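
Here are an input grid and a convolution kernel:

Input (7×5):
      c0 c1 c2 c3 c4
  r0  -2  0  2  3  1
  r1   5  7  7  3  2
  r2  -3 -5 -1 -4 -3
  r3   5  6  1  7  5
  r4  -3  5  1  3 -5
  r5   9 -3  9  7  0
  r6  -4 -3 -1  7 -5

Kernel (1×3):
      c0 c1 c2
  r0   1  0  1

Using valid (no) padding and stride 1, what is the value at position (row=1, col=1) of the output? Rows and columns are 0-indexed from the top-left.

10

The receptive field on the input at this output position is [7 7 3]. Elementwise product with the kernel and sum: 7·1 + 3·1.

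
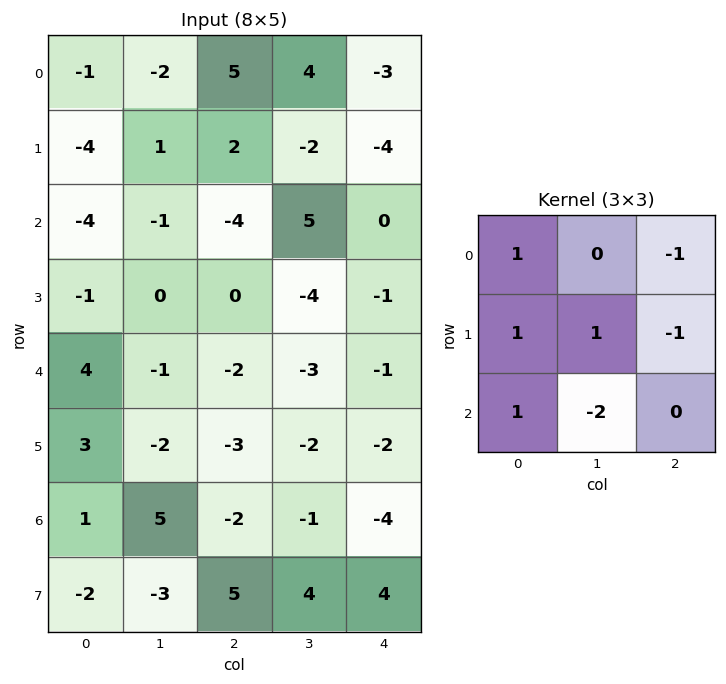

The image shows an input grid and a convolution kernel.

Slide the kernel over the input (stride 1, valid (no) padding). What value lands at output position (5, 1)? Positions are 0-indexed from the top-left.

The receptive field on the input at this output position is [-2 -3 -2 / 5 -2 -1 / -3 5 4]. Elementwise product with the kernel and sum: -2·1 + -2·-1 + 5·1 + -2·1 + -1·-1 + -3·1 + 5·-2.

-9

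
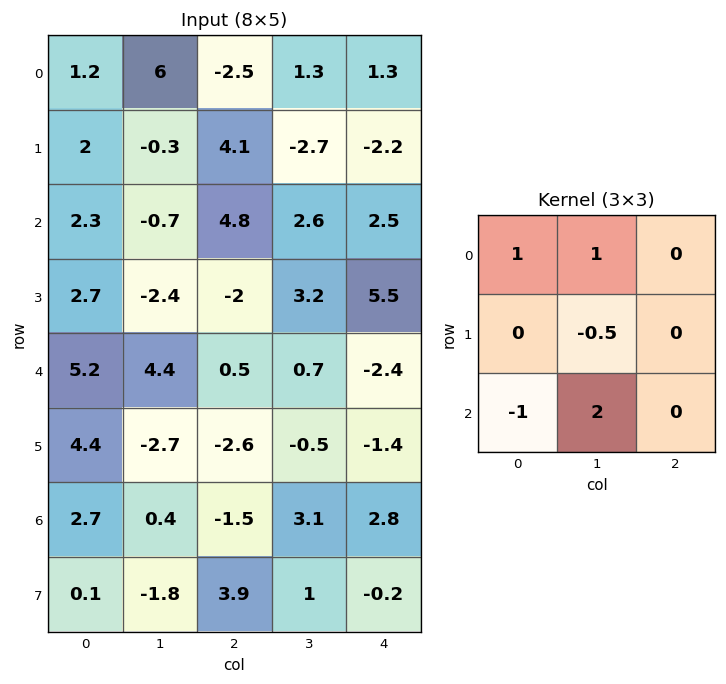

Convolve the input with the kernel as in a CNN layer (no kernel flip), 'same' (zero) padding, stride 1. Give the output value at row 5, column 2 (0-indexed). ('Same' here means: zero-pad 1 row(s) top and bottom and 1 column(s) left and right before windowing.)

2.8

The receptive field on the zero-padded input at this output position is [4.4 0.5 0.7 / -2.7 -2.6 -0.5 / 0.4 -1.5 3.1]. Elementwise product with the kernel and sum: 4.4·1 + 0.5·1 + -2.6·-0.5 + 0.4·-1 + -1.5·2.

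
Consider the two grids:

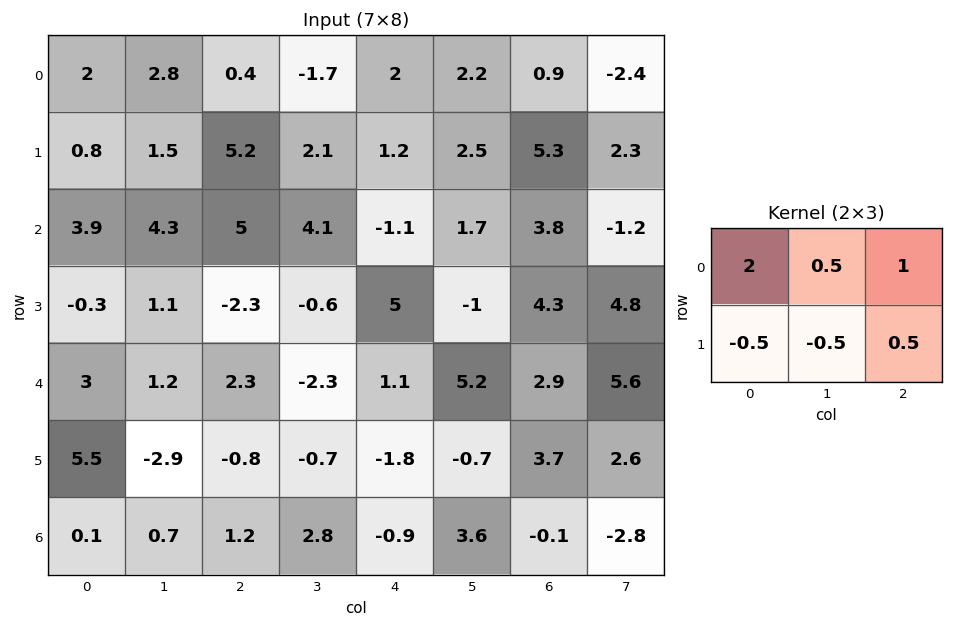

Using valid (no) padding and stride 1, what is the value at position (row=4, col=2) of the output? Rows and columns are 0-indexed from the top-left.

4.4

The receptive field on the input at this output position is [2.3 -2.3 1.1 / -0.8 -0.7 -1.8]. Elementwise product with the kernel and sum: 2.3·2 + -2.3·0.5 + 1.1·1 + -0.8·-0.5 + -0.7·-0.5 + -1.8·0.5.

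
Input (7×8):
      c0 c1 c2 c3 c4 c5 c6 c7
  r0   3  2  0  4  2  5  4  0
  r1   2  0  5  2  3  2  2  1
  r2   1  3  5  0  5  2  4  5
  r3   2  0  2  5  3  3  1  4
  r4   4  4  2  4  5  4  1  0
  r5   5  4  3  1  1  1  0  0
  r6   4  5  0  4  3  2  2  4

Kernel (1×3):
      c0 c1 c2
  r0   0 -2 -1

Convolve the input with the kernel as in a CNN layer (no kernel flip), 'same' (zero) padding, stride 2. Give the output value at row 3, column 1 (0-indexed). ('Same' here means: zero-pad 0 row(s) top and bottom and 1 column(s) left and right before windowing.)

The receptive field on the zero-padded input at this output position is [5 0 4]. Elementwise product with the kernel and sum: 0·-2 + 4·-1.

-4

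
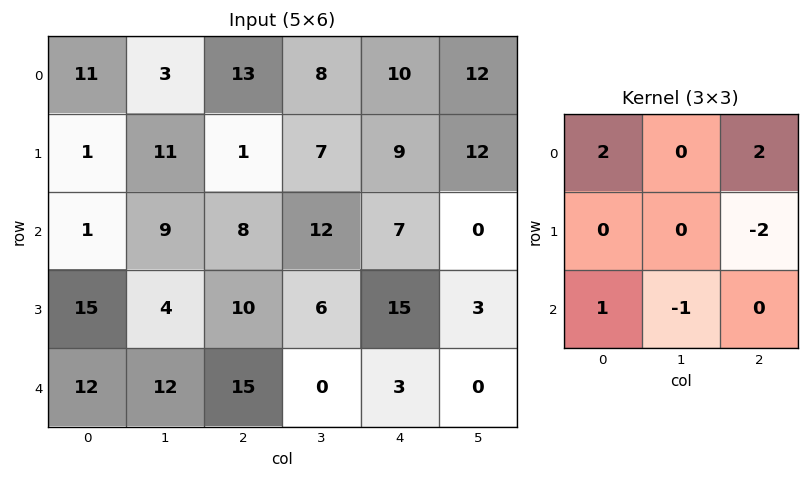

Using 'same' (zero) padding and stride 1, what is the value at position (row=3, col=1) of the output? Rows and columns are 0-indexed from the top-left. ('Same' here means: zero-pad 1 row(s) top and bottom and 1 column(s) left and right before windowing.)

The receptive field on the zero-padded input at this output position is [1 9 8 / 15 4 10 / 12 12 15]. Elementwise product with the kernel and sum: 1·2 + 8·2 + 10·-2 + 12·1 + 12·-1.

-2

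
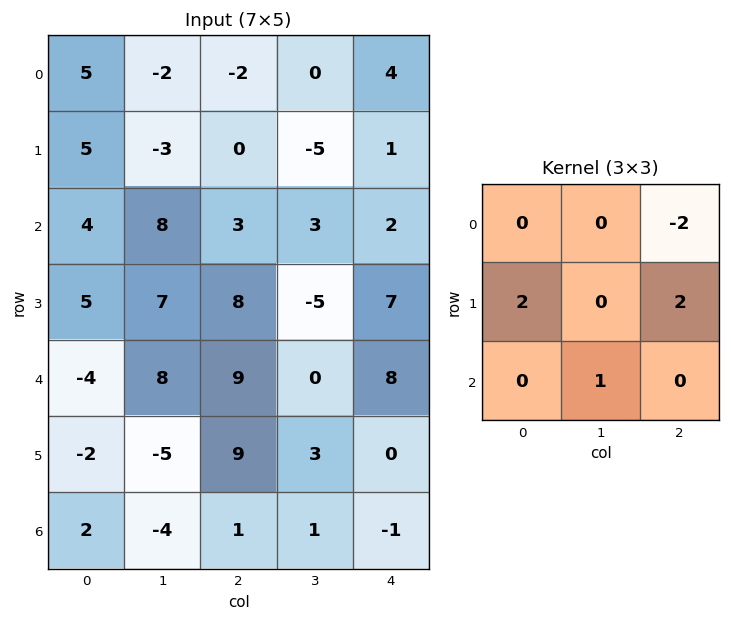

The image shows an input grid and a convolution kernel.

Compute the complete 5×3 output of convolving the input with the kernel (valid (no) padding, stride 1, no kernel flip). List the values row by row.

Output[0,0]: The receptive field on the input at this output position is [5 -2 -2 / 5 -3 0 / 4 8 3]. Elementwise product with the kernel and sum: -2·-2 + 5·2 + 0·2 + 8·1.

22 -13 -3
21 40 3
28 7 26
-11 35 23
-8 -3 3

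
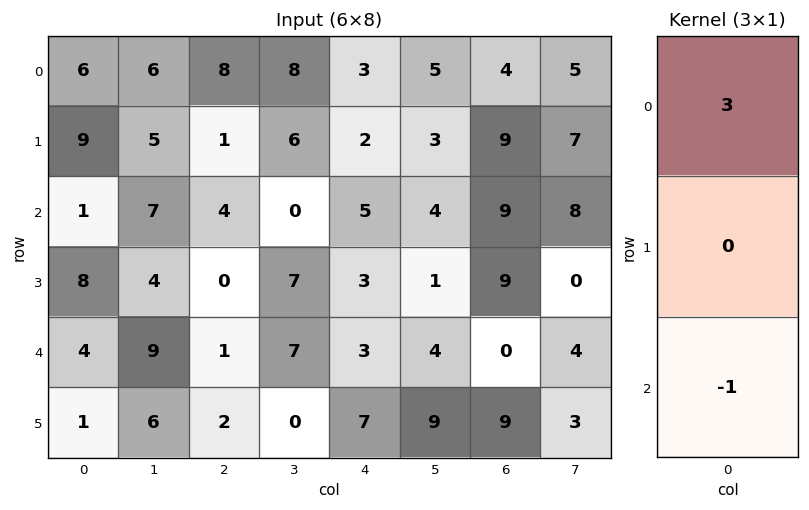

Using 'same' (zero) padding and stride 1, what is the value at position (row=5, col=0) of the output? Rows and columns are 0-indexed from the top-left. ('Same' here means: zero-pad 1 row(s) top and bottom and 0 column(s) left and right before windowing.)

The receptive field on the zero-padded input at this output position is [4 / 1 / 0]. Elementwise product with the kernel and sum: 4·3 + 0·-1.

12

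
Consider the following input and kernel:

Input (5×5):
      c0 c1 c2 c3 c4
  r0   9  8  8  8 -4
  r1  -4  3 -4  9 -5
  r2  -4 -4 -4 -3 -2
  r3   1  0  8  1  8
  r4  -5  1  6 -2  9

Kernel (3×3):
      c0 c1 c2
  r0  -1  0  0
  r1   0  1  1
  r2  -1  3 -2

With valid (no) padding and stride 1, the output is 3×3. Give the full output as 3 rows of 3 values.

-10 -5 -5
-21 12 -22
8 34 -17

Output[0,0]: The receptive field on the input at this output position is [9 8 8 / -4 3 -4 / -4 -4 -4]. Elementwise product with the kernel and sum: 9·-1 + 3·1 + -4·1 + -4·-1 + -4·3 + -4·-2.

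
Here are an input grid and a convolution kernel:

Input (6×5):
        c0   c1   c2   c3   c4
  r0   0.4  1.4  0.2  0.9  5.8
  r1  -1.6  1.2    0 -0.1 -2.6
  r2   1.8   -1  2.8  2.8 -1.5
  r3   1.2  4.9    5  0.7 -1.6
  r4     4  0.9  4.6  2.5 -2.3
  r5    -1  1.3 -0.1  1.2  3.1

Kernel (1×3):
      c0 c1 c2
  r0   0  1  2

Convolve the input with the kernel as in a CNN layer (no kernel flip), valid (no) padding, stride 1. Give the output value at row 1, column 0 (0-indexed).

The receptive field on the input at this output position is [-1.6 1.2 0]. Elementwise product with the kernel and sum: 1.2·1 + 0·2.

1.2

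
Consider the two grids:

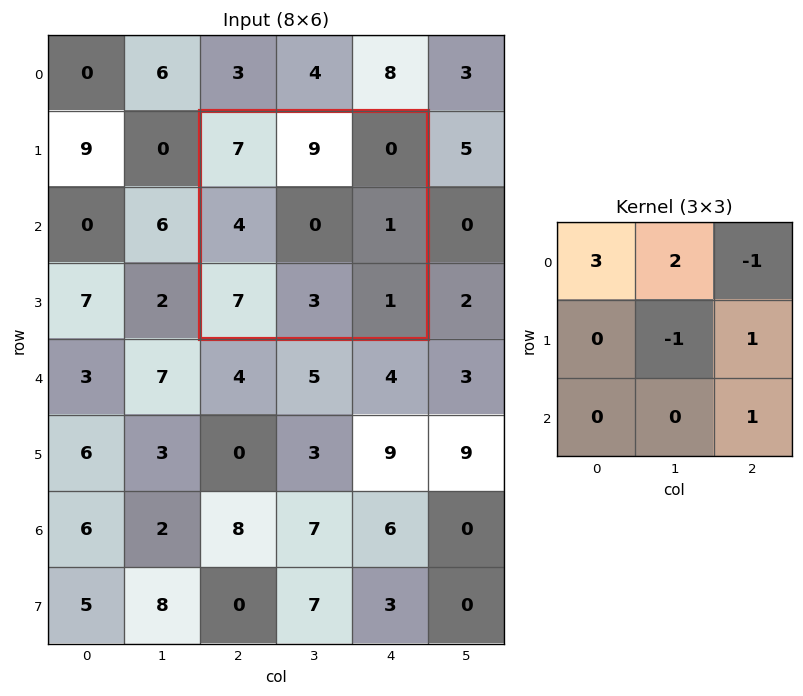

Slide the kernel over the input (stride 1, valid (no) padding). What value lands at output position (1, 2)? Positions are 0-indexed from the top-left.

The receptive field on the input at this output position is [7 9 0 / 4 0 1 / 7 3 1]. Elementwise product with the kernel and sum: 7·3 + 9·2 + 0·-1 + 0·-1 + 1·1 + 1·1.

41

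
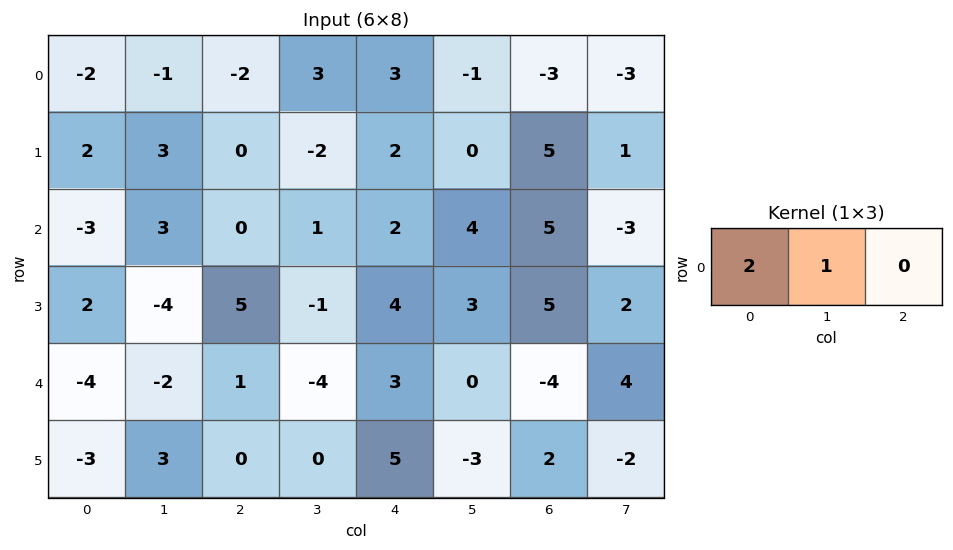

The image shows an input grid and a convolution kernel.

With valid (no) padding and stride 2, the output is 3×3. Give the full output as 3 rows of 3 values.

-5 -1 5
-3 1 8
-10 -2 6

Output[0,0]: The receptive field on the input at this output position is [-2 -1 -2]. Elementwise product with the kernel and sum: -2·2 + -1·1.
Output[0,1]: The receptive field on the input at this output position is [-2 3 3]. Elementwise product with the kernel and sum: -2·2 + 3·1.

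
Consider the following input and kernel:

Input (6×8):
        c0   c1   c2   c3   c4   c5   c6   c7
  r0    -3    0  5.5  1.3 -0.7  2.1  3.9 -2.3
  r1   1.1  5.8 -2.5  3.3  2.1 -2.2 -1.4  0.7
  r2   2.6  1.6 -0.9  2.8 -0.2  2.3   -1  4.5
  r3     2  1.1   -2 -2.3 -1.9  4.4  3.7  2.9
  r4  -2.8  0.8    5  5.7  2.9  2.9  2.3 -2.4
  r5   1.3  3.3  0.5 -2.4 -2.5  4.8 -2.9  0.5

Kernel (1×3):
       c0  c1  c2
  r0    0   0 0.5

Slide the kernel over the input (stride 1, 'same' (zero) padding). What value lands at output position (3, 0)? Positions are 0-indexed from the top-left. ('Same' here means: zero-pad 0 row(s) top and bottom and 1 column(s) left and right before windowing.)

The receptive field on the zero-padded input at this output position is [0 2 1.1]. Elementwise product with the kernel and sum: 1.1·0.5.

0.55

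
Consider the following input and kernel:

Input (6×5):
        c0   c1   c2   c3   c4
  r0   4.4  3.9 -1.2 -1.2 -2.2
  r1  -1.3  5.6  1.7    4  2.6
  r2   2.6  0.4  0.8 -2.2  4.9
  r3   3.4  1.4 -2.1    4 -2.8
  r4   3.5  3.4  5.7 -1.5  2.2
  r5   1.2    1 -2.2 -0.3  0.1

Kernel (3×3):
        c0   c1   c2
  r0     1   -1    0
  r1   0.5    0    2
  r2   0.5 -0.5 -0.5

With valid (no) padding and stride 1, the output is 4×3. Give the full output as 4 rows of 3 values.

3.95 16.8 5.1
-1.95 -0.55 6.25
-3.1 7.9 -1.15
16.35 3.95 0.15

Output[0,0]: The receptive field on the input at this output position is [4.4 3.9 -1.2 / -1.3 5.6 1.7 / 2.6 0.4 0.8]. Elementwise product with the kernel and sum: 4.4·1 + 3.9·-1 + -1.3·0.5 + 1.7·2 + 2.6·0.5 + 0.4·-0.5 + 0.8·-0.5.
Output[0,1]: The receptive field on the input at this output position is [3.9 -1.2 -1.2 / 5.6 1.7 4 / 0.4 0.8 -2.2]. Elementwise product with the kernel and sum: 3.9·1 + -1.2·-1 + 5.6·0.5 + 4·2 + 0.4·0.5 + 0.8·-0.5 + -2.2·-0.5.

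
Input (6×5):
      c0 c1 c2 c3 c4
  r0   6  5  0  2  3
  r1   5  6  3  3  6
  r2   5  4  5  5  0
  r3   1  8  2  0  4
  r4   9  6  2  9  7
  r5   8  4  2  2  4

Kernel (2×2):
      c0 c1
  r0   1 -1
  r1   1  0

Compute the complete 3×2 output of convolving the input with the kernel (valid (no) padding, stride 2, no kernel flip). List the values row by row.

Output[0,0]: The receptive field on the input at this output position is [6 5 / 5 6]. Elementwise product with the kernel and sum: 6·1 + 5·-1 + 5·1.

6 1
2 2
11 -5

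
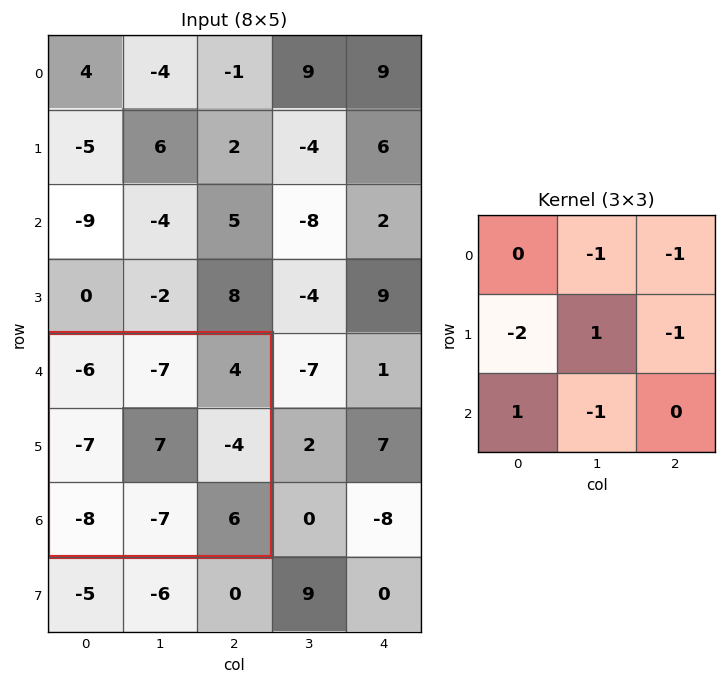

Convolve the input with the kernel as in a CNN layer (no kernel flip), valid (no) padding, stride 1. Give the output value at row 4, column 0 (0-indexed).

The receptive field on the input at this output position is [-6 -7 4 / -7 7 -4 / -8 -7 6]. Elementwise product with the kernel and sum: -7·-1 + 4·-1 + -7·-2 + 7·1 + -4·-1 + -8·1 + -7·-1.

27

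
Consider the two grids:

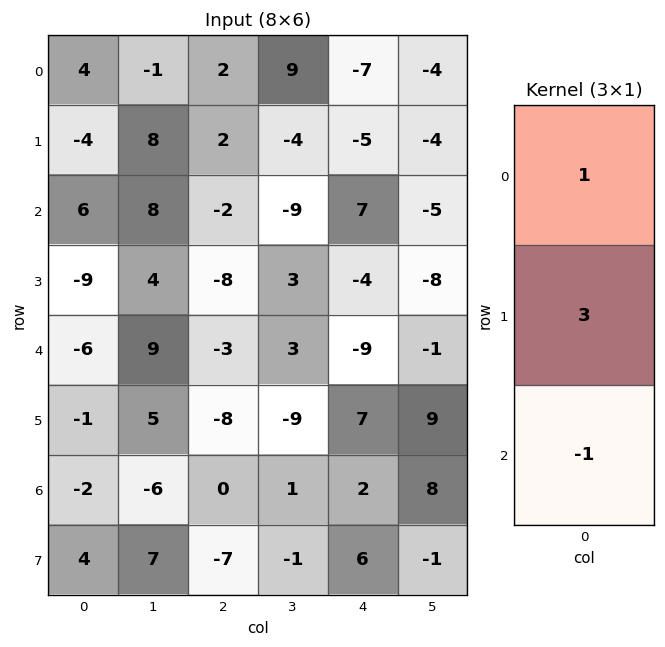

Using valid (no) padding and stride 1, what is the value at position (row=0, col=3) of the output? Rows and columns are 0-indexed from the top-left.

The receptive field on the input at this output position is [9 / -4 / -9]. Elementwise product with the kernel and sum: 9·1 + -4·3 + -9·-1.

6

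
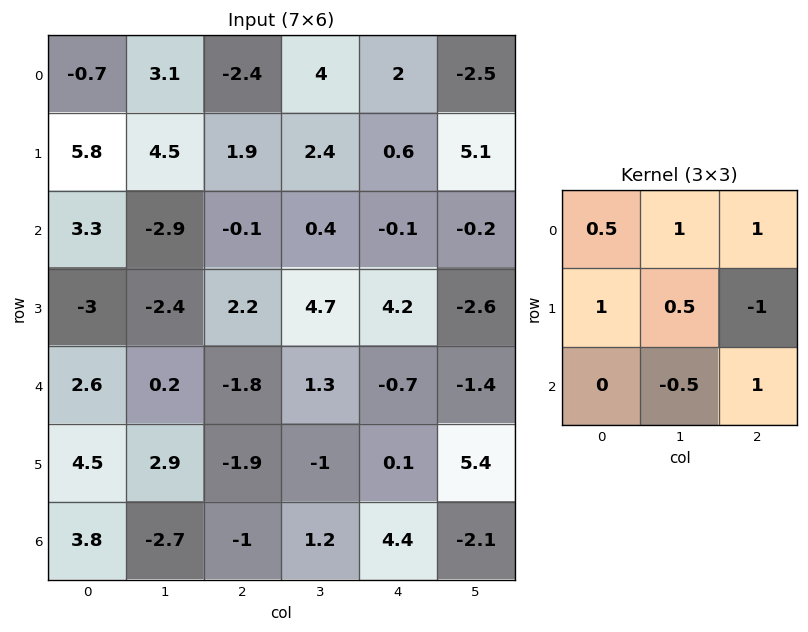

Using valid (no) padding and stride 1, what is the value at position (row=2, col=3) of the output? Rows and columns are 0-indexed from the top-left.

8.25

The receptive field on the input at this output position is [0.4 -0.1 -0.2 / 4.7 4.2 -2.6 / 1.3 -0.7 -1.4]. Elementwise product with the kernel and sum: 0.4·0.5 + -0.1·1 + -0.2·1 + 4.7·1 + 4.2·0.5 + -2.6·-1 + -0.7·-0.5 + -1.4·1.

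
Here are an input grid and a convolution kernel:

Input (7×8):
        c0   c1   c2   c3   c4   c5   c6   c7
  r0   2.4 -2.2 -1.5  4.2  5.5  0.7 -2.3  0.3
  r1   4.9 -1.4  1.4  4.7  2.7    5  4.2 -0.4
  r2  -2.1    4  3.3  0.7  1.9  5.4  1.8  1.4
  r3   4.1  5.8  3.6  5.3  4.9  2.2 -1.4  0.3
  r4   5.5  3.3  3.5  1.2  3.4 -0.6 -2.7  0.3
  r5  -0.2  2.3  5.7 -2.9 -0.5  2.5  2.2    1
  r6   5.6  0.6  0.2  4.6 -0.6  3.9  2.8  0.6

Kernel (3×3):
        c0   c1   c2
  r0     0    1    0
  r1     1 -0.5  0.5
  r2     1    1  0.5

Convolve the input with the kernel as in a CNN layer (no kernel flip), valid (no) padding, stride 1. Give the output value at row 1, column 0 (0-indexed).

The receptive field on the input at this output position is [4.9 -1.4 1.4 / -2.1 4 3.3 / 4.1 5.8 3.6]. Elementwise product with the kernel and sum: -1.4·1 + -2.1·1 + 4·-0.5 + 3.3·0.5 + 4.1·1 + 5.8·1 + 3.6·0.5.

7.85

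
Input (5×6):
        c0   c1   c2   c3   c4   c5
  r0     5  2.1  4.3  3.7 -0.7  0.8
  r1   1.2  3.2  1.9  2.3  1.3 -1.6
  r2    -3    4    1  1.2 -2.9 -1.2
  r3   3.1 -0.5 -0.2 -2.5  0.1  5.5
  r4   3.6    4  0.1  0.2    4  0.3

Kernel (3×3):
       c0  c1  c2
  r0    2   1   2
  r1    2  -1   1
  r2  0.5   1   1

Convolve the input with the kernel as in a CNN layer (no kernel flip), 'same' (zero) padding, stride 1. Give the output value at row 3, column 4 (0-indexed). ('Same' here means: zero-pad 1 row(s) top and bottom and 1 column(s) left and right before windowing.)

1.9

The receptive field on the zero-padded input at this output position is [1.2 -2.9 -1.2 / -2.5 0.1 5.5 / 0.2 4 0.3]. Elementwise product with the kernel and sum: 1.2·2 + -2.9·1 + -1.2·2 + -2.5·2 + 0.1·-1 + 5.5·1 + 0.2·0.5 + 4·1 + 0.3·1.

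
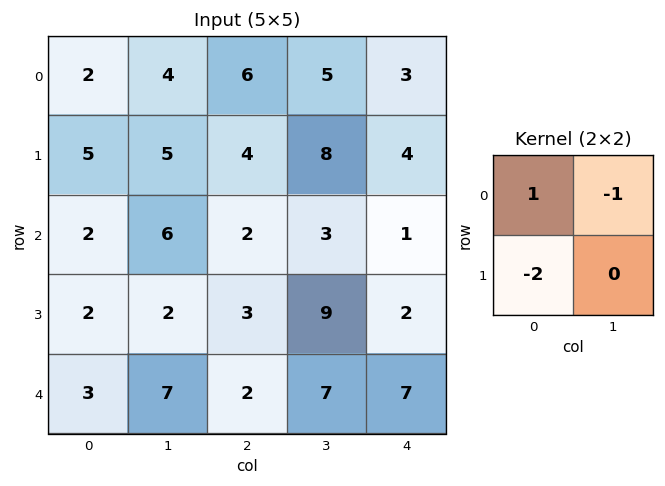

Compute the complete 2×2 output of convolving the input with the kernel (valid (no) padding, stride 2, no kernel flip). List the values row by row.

Output[0,0]: The receptive field on the input at this output position is [2 4 / 5 5]. Elementwise product with the kernel and sum: 2·1 + 4·-1 + 5·-2.
Output[0,1]: The receptive field on the input at this output position is [6 5 / 4 8]. Elementwise product with the kernel and sum: 6·1 + 5·-1 + 4·-2.

-12 -7
-8 -7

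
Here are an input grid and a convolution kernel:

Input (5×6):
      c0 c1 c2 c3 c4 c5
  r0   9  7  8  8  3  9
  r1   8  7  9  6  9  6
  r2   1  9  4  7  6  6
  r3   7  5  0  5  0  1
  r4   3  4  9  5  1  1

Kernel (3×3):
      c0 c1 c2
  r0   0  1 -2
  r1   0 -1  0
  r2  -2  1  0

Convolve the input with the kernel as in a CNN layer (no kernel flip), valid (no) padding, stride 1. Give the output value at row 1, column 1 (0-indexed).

-17

The receptive field on the input at this output position is [7 9 6 / 9 4 7 / 5 0 5]. Elementwise product with the kernel and sum: 9·1 + 6·-2 + 4·-1 + 5·-2 + 0·1.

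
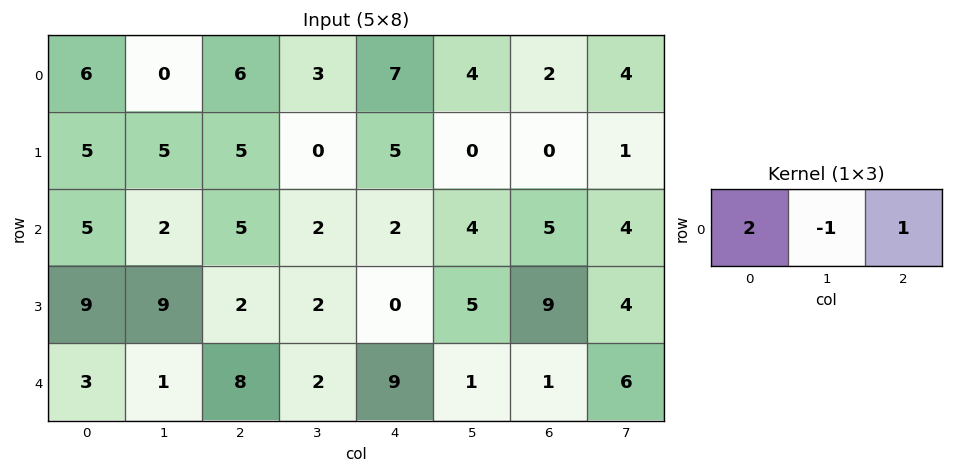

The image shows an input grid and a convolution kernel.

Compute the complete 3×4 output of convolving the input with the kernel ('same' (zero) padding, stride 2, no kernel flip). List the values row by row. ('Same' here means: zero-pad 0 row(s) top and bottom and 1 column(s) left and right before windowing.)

Output[0,0]: The receptive field on the zero-padded input at this output position is [0 6 0]. Elementwise product with the kernel and sum: 0·2 + 6·-1 + 0·1.

-6 -3 3 10
-3 1 6 7
-2 -4 -4 7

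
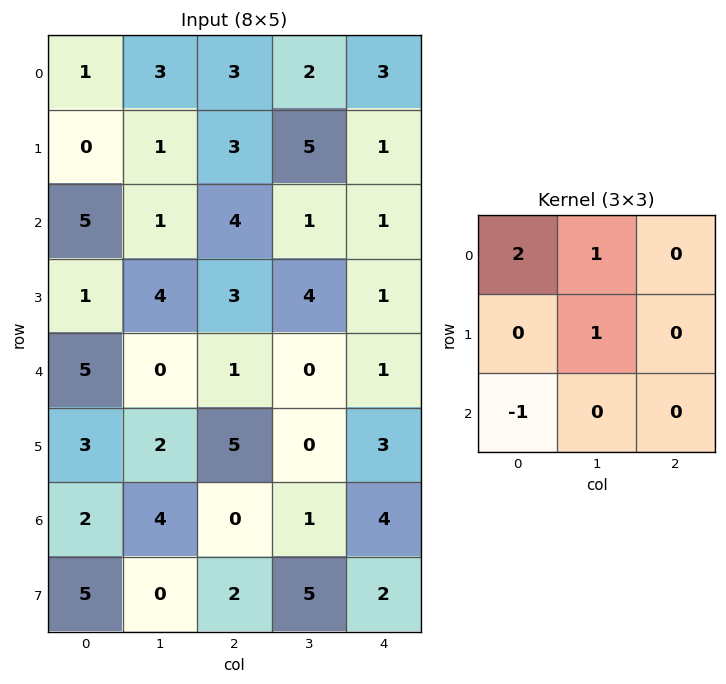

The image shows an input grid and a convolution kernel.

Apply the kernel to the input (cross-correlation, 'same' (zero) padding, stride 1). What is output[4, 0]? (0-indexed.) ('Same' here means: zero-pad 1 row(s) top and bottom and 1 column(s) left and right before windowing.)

The receptive field on the zero-padded input at this output position is [0 1 4 / 0 5 0 / 0 3 2]. Elementwise product with the kernel and sum: 0·2 + 1·1 + 5·1 + 0·-1.

6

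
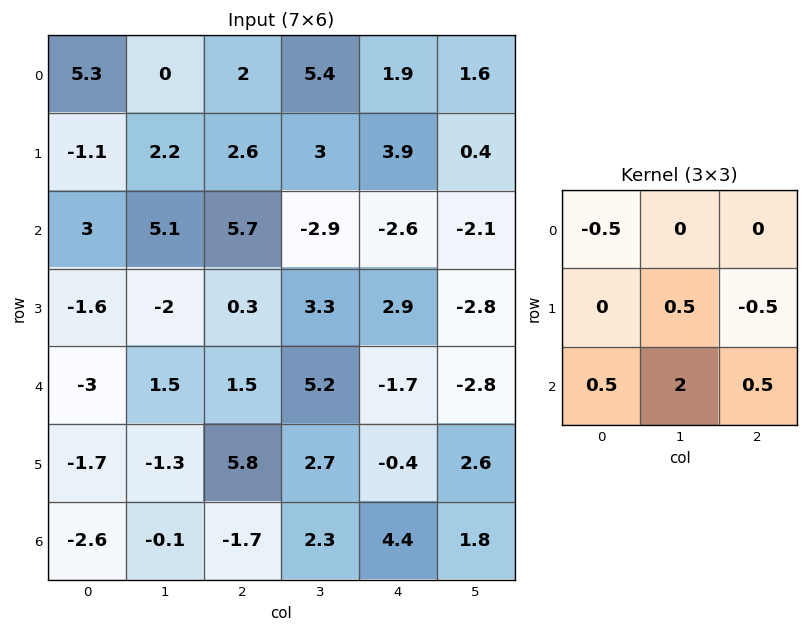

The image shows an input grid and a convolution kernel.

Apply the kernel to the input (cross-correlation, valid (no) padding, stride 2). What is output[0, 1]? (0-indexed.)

-5.7

The receptive field on the input at this output position is [2 5.4 1.9 / 2.6 3 3.9 / 5.7 -2.9 -2.6]. Elementwise product with the kernel and sum: 2·-0.5 + 3·0.5 + 3.9·-0.5 + 5.7·0.5 + -2.9·2 + -2.6·0.5.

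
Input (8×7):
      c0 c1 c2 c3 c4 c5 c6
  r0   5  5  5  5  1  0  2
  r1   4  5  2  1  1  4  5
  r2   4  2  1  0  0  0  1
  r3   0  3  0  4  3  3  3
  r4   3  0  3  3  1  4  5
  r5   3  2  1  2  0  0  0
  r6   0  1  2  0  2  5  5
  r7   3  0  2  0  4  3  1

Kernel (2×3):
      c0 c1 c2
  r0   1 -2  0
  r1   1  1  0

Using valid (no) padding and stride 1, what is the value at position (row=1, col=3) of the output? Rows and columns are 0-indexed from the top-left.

The receptive field on the input at this output position is [1 1 4 / 0 0 0]. Elementwise product with the kernel and sum: 1·1 + 1·-2 + 0·1 + 0·1.

-1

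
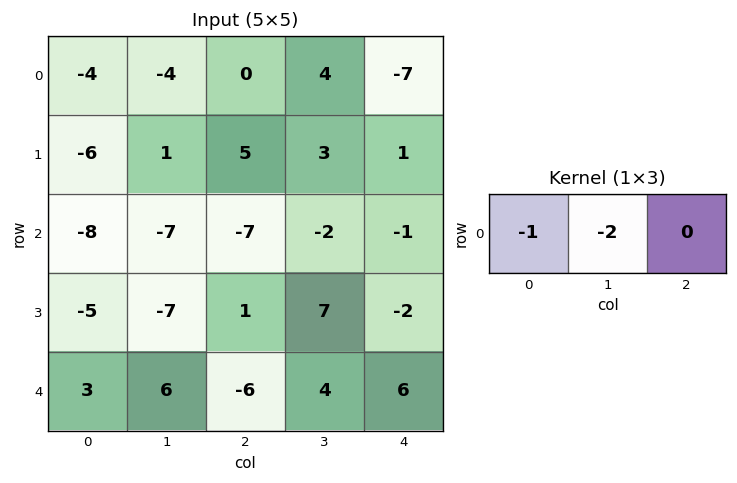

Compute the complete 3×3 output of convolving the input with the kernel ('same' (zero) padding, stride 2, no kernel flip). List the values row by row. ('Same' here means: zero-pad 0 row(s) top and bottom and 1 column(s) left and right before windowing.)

Output[0,0]: The receptive field on the zero-padded input at this output position is [0 -4 -4]. Elementwise product with the kernel and sum: 0·-1 + -4·-2.

8 4 10
16 21 4
-6 6 -16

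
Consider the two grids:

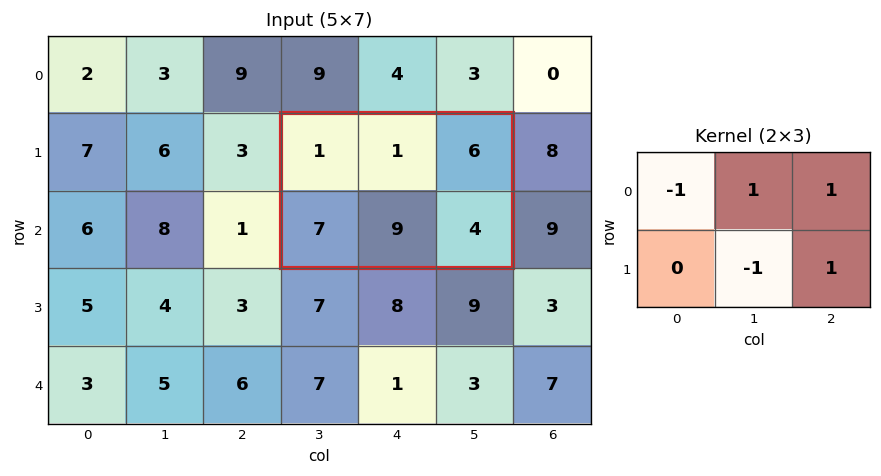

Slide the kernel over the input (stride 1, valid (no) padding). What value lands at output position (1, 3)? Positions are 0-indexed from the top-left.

The receptive field on the input at this output position is [1 1 6 / 7 9 4]. Elementwise product with the kernel and sum: 1·-1 + 1·1 + 6·1 + 9·-1 + 4·1.

1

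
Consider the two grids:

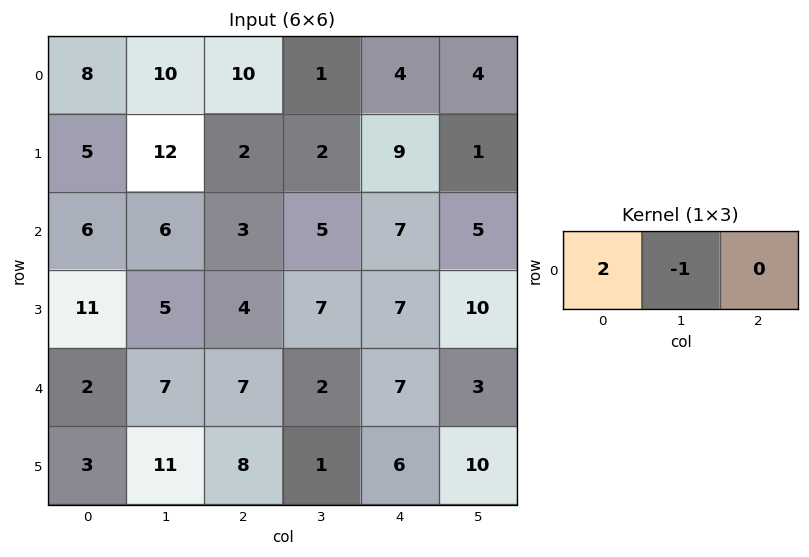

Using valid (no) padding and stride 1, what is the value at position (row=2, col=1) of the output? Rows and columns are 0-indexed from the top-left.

The receptive field on the input at this output position is [6 3 5]. Elementwise product with the kernel and sum: 6·2 + 3·-1.

9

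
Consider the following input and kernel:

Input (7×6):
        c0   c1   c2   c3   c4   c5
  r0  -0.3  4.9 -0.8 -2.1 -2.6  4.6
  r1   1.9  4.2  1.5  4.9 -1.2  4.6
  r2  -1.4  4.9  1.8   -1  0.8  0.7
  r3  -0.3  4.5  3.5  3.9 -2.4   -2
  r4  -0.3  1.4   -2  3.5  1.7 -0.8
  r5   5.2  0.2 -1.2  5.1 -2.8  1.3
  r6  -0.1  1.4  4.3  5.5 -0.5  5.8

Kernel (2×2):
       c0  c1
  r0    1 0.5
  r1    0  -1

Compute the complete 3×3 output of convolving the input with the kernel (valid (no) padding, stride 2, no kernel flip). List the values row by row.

-2.05 -6.75 -4.9
-3.45 -2.6 3.15
0.2 -5.35 -0

Output[0,0]: The receptive field on the input at this output position is [-0.3 4.9 / 1.9 4.2]. Elementwise product with the kernel and sum: -0.3·1 + 4.9·0.5 + 4.2·-1.
Output[0,1]: The receptive field on the input at this output position is [-0.8 -2.1 / 1.5 4.9]. Elementwise product with the kernel and sum: -0.8·1 + -2.1·0.5 + 4.9·-1.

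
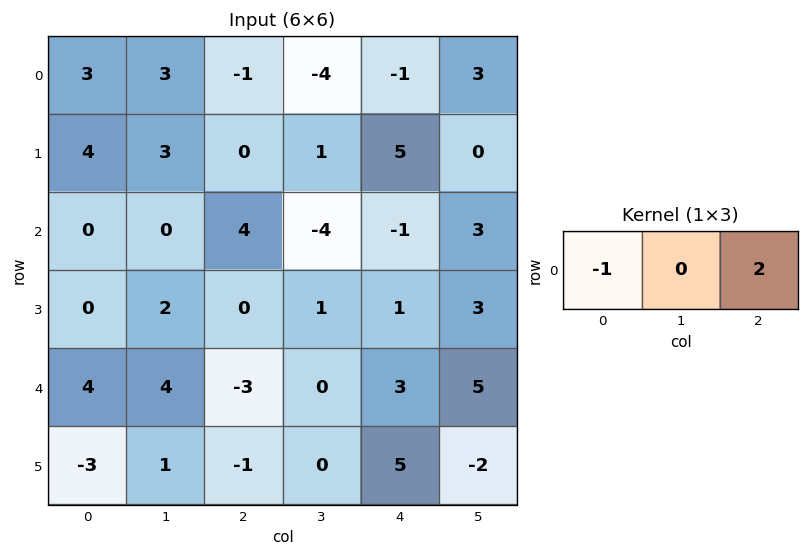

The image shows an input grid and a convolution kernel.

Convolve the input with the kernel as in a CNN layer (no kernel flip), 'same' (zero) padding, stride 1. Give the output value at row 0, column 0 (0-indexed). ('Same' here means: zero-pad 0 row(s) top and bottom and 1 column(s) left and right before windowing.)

6

The receptive field on the zero-padded input at this output position is [0 3 3]. Elementwise product with the kernel and sum: 0·-1 + 3·2.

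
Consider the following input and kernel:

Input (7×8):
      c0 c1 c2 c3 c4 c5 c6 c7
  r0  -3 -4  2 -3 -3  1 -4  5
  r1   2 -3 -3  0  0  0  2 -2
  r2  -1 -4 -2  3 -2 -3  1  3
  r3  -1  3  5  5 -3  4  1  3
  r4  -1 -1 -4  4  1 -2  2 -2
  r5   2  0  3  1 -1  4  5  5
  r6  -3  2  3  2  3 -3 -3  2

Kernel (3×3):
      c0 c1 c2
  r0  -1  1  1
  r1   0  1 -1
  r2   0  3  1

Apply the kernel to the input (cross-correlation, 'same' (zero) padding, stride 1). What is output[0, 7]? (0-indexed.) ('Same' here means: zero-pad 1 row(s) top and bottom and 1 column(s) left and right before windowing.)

The receptive field on the zero-padded input at this output position is [0 0 0 / -4 5 0 / 2 -2 0]. Elementwise product with the kernel and sum: 0·-1 + 0·1 + 0·1 + 5·1 + 0·-1 + -2·3 + 0·1.

-1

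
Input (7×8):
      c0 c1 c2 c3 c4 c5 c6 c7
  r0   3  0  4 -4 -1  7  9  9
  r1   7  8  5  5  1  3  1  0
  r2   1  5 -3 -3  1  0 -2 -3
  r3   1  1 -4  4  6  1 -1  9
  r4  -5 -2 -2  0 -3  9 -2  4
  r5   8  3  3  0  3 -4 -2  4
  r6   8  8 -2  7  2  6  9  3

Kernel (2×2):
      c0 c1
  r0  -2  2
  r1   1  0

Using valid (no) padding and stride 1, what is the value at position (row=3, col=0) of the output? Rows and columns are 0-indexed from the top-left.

-5

The receptive field on the input at this output position is [1 1 / -5 -2]. Elementwise product with the kernel and sum: 1·-2 + 1·2 + -5·1.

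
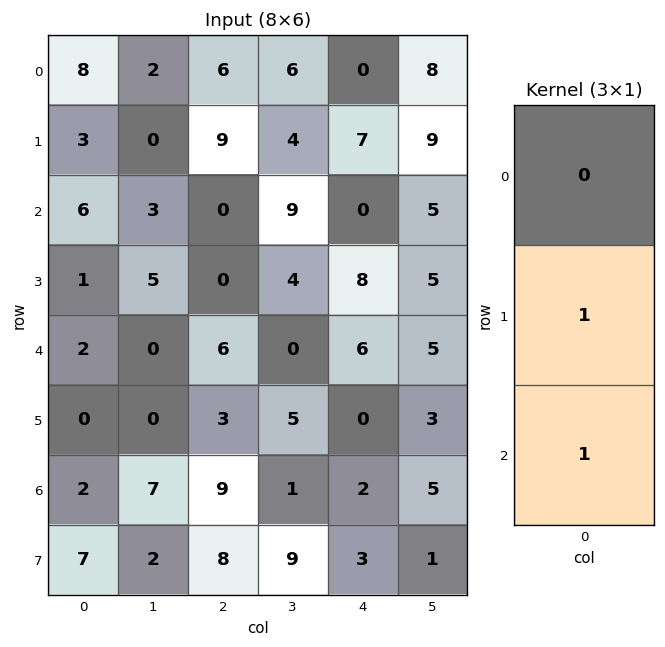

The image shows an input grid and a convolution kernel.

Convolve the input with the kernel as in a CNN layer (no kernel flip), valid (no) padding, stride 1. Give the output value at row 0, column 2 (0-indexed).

9

The receptive field on the input at this output position is [6 / 9 / 0]. Elementwise product with the kernel and sum: 9·1 + 0·1.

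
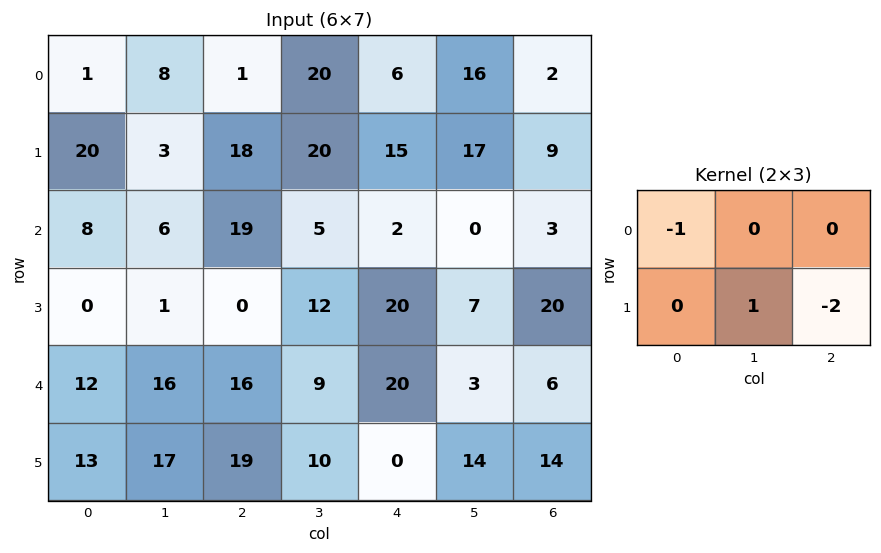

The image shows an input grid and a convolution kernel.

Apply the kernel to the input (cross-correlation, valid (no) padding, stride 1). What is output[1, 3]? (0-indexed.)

-18

The receptive field on the input at this output position is [20 15 17 / 5 2 0]. Elementwise product with the kernel and sum: 20·-1 + 2·1 + 0·-2.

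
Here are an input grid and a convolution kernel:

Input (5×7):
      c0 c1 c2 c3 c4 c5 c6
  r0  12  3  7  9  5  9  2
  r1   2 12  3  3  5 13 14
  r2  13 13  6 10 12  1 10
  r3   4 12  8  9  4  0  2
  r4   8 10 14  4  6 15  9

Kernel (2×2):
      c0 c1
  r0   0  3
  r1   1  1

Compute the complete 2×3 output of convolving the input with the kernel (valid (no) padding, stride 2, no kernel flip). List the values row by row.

23 33 45
55 47 7

Output[0,0]: The receptive field on the input at this output position is [12 3 / 2 12]. Elementwise product with the kernel and sum: 3·3 + 2·1 + 12·1.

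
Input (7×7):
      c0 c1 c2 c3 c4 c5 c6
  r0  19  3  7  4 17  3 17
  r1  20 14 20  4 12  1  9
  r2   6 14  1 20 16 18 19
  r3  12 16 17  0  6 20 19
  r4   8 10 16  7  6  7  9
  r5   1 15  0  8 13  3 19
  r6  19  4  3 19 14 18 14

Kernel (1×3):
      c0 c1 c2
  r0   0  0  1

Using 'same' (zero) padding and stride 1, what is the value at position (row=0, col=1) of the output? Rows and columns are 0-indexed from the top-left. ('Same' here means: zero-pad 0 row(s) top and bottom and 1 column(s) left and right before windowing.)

The receptive field on the zero-padded input at this output position is [19 3 7]. Elementwise product with the kernel and sum: 7·1.

7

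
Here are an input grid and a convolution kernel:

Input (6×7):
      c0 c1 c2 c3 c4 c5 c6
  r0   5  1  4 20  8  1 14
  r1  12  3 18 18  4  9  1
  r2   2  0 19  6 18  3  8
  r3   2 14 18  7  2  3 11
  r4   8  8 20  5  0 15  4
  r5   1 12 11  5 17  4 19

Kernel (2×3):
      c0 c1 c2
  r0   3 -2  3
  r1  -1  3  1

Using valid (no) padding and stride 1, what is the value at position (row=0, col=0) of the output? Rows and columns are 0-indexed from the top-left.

The receptive field on the input at this output position is [5 1 4 / 12 3 18]. Elementwise product with the kernel and sum: 5·3 + 1·-2 + 4·3 + 12·-1 + 3·3 + 18·1.

40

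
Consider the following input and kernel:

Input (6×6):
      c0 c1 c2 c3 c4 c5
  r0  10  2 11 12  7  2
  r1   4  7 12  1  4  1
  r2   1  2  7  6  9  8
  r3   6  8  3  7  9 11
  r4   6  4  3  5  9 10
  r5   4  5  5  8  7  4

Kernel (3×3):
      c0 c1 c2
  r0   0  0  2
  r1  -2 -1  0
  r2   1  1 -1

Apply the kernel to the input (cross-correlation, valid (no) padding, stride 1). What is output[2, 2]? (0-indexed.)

4

The receptive field on the input at this output position is [7 6 9 / 3 7 9 / 3 5 9]. Elementwise product with the kernel and sum: 9·2 + 3·-2 + 7·-1 + 3·1 + 5·1 + 9·-1.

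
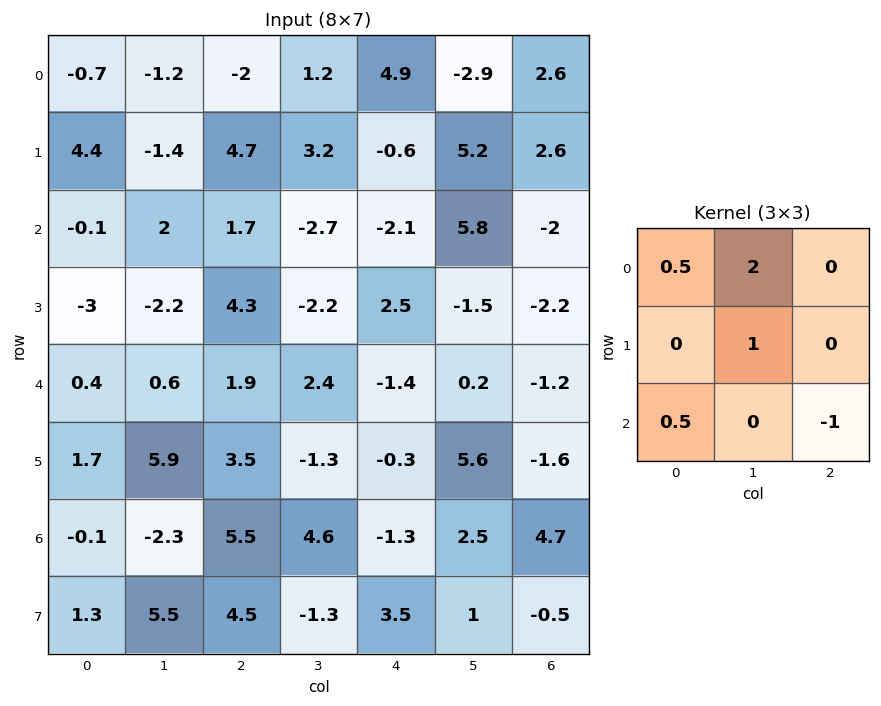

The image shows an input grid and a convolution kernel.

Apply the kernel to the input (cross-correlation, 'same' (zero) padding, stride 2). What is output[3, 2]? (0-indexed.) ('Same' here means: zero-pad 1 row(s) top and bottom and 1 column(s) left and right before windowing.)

-4.2

The receptive field on the zero-padded input at this output position is [-1.3 -0.3 5.6 / 4.6 -1.3 2.5 / -1.3 3.5 1]. Elementwise product with the kernel and sum: -1.3·0.5 + -0.3·2 + -1.3·1 + -1.3·0.5 + 1·-1.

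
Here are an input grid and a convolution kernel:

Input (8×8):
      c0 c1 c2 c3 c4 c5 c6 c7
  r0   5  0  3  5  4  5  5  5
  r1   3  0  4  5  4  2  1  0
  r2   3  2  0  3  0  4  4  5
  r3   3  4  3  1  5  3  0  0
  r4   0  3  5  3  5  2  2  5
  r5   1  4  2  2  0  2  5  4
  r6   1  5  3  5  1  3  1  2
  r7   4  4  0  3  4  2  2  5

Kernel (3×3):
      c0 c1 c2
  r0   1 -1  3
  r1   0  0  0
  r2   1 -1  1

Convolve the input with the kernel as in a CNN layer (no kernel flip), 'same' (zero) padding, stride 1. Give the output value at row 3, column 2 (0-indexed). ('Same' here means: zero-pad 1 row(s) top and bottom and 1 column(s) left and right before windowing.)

12

The receptive field on the zero-padded input at this output position is [2 0 3 / 4 3 1 / 3 5 3]. Elementwise product with the kernel and sum: 2·1 + 0·-1 + 3·3 + 3·1 + 5·-1 + 3·1.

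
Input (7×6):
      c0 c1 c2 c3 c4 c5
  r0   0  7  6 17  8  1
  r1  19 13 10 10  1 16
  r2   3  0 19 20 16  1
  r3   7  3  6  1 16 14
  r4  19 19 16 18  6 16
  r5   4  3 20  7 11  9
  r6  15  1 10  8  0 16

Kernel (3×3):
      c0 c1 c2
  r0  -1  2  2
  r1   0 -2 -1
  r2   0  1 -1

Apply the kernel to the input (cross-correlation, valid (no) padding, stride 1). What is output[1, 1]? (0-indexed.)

-26

The receptive field on the input at this output position is [13 10 10 / 0 19 20 / 3 6 1]. Elementwise product with the kernel and sum: 13·-1 + 10·2 + 10·2 + 19·-2 + 20·-1 + 6·1 + 1·-1.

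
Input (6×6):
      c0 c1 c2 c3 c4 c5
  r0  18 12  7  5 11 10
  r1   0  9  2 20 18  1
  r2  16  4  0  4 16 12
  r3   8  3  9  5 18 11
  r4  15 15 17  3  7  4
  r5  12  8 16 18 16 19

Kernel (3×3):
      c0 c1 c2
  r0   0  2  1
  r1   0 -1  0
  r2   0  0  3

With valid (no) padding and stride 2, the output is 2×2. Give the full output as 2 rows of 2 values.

Output[0,0]: The receptive field on the input at this output position is [18 12 7 / 0 9 2 / 16 4 0]. Elementwise product with the kernel and sum: 12·2 + 7·1 + 9·-1 + 0·3.

22 49
56 40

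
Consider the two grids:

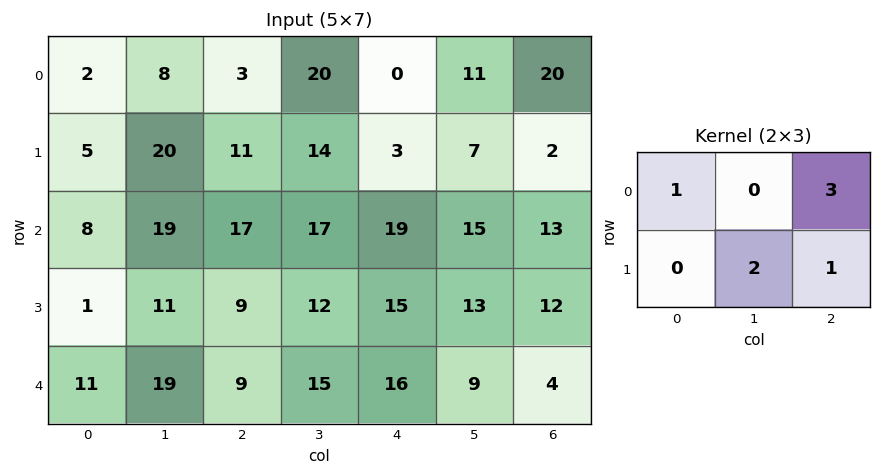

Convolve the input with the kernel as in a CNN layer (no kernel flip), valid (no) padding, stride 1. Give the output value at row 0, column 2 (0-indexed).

34

The receptive field on the input at this output position is [3 20 0 / 11 14 3]. Elementwise product with the kernel and sum: 3·1 + 0·3 + 14·2 + 3·1.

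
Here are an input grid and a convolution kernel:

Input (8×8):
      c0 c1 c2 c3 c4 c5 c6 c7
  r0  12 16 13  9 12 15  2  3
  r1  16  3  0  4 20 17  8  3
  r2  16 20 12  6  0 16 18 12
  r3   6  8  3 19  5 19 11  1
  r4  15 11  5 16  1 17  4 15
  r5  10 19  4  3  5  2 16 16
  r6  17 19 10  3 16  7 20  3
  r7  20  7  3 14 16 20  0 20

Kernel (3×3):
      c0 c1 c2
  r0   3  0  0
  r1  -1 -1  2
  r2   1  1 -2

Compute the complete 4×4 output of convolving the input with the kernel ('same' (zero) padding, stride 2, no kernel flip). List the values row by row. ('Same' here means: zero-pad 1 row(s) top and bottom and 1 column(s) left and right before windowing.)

Output[0,0]: The receptive field on the zero-padded input at this output position is [0 0 0 / 0 12 16 / 0 16 3]. Elementwise product with the kernel and sum: 0·3 + 0·-1 + 12·-1 + 16·2 + 0·1 + 16·1 + 3·-2.
Output[0,1]: The receptive field on the zero-padded input at this output position is [0 0 0 / 16 13 9 / 3 0 4]. Elementwise product with the kernel and sum: 0·3 + 16·-1 + 13·-1 + 9·2 + 3·1 + 0·1 + 4·-2.

30 -16 -1 8
14 -38 24 69
-21 57 78 52
27 16 -6 -35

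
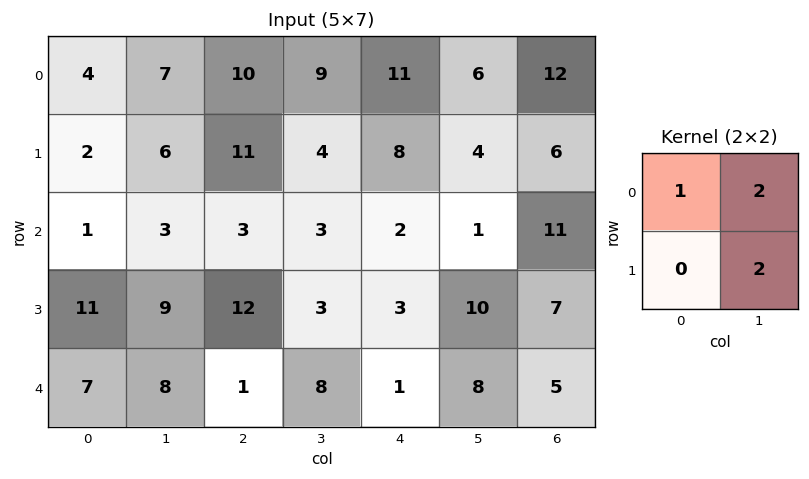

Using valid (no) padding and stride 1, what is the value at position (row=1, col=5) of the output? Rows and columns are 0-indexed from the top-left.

38

The receptive field on the input at this output position is [4 6 / 1 11]. Elementwise product with the kernel and sum: 4·1 + 6·2 + 11·2.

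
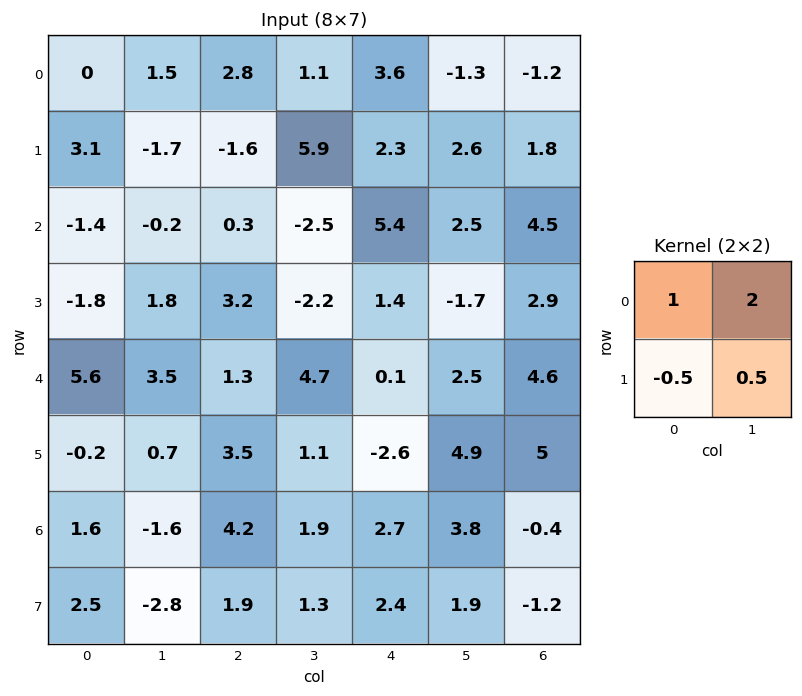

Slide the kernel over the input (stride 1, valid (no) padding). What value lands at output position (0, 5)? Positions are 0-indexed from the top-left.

-4.1

The receptive field on the input at this output position is [-1.3 -1.2 / 2.6 1.8]. Elementwise product with the kernel and sum: -1.3·1 + -1.2·2 + 2.6·-0.5 + 1.8·0.5.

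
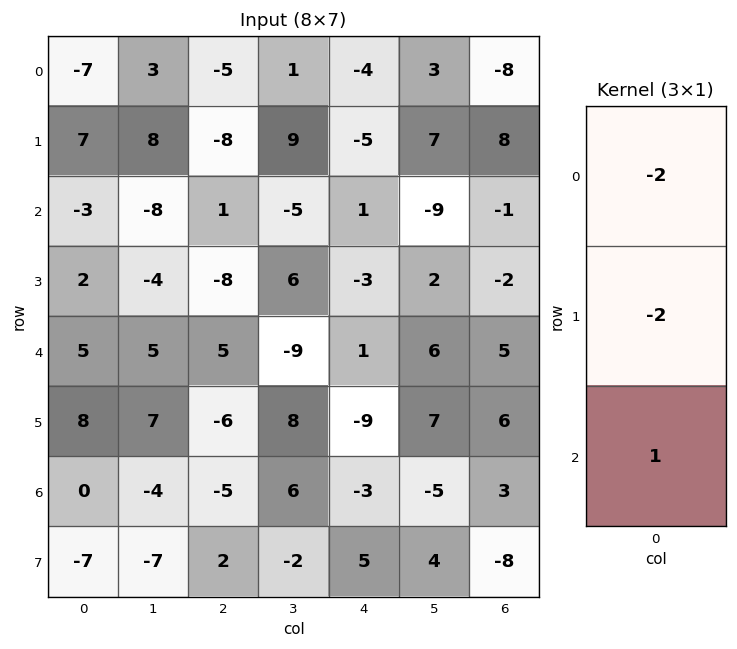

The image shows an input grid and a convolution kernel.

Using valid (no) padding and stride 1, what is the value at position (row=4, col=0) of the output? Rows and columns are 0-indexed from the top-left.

-26

The receptive field on the input at this output position is [5 / 8 / 0]. Elementwise product with the kernel and sum: 5·-2 + 8·-2 + 0·1.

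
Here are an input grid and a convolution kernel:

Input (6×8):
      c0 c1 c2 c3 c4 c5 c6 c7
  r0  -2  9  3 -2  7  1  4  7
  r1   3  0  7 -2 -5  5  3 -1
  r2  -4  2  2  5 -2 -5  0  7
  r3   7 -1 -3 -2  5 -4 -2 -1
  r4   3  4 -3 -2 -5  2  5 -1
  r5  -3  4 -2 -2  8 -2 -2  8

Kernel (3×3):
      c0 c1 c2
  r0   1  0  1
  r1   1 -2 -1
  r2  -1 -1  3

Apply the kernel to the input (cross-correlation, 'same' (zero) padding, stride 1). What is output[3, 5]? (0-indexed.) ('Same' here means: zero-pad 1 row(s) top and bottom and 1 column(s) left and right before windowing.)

31

The receptive field on the zero-padded input at this output position is [-2 -5 0 / 5 -4 -2 / -5 2 5]. Elementwise product with the kernel and sum: -2·1 + 0·1 + 5·1 + -4·-2 + -2·-1 + -5·-1 + 2·-1 + 5·3.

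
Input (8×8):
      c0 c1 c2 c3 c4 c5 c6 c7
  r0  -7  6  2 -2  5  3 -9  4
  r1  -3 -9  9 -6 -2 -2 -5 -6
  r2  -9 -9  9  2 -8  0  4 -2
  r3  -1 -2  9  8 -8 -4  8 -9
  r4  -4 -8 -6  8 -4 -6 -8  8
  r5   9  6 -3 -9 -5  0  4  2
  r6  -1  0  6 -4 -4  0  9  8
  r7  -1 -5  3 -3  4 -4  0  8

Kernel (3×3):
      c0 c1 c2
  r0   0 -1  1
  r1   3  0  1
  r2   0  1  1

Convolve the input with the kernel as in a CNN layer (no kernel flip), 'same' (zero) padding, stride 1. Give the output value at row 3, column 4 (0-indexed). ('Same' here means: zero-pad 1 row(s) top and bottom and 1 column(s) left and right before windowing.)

18

The receptive field on the zero-padded input at this output position is [2 -8 0 / 8 -8 -4 / 8 -4 -6]. Elementwise product with the kernel and sum: -8·-1 + 0·1 + 8·3 + -4·1 + -4·1 + -6·1.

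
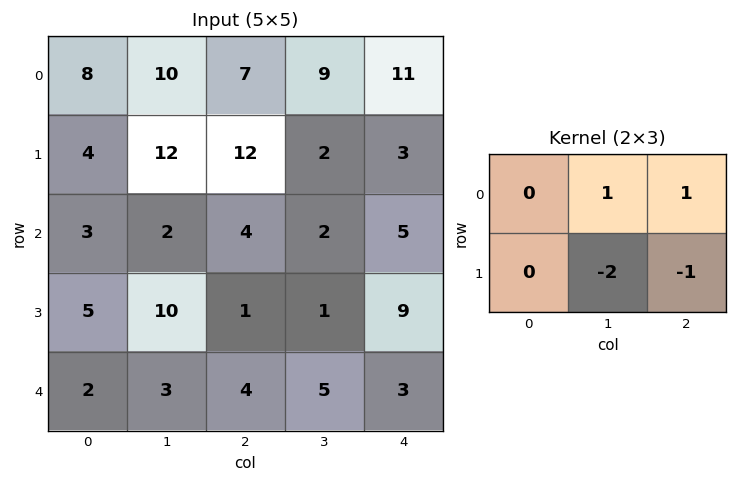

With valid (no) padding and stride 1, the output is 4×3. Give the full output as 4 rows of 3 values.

-19 -10 13
16 4 -4
-15 3 -4
1 -11 -3

Output[0,0]: The receptive field on the input at this output position is [8 10 7 / 4 12 12]. Elementwise product with the kernel and sum: 10·1 + 7·1 + 12·-2 + 12·-1.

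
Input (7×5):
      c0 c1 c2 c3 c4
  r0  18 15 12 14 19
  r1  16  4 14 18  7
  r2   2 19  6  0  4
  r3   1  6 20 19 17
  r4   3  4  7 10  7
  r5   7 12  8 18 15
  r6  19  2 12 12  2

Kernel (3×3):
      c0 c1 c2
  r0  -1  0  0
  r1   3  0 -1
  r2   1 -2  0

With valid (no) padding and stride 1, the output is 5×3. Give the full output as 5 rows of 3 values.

-20 -14 29
-27 19 -18
-24 -30 24
-16 -8 -34
25 -8 -10

Output[0,0]: The receptive field on the input at this output position is [18 15 12 / 16 4 14 / 2 19 6]. Elementwise product with the kernel and sum: 18·-1 + 16·3 + 14·-1 + 2·1 + 19·-2.
Output[0,1]: The receptive field on the input at this output position is [15 12 14 / 4 14 18 / 19 6 0]. Elementwise product with the kernel and sum: 15·-1 + 4·3 + 18·-1 + 19·1 + 6·-2.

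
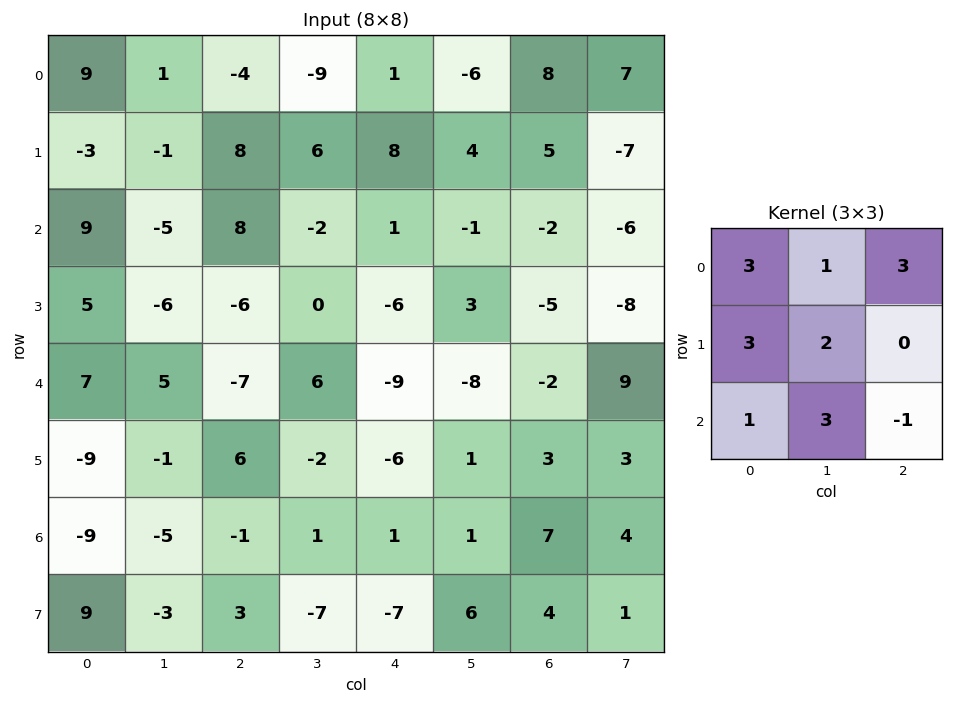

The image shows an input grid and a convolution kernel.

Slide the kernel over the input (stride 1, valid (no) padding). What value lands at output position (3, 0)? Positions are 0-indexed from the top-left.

The receptive field on the input at this output position is [5 -6 -6 / 7 5 -7 / -9 -1 6]. Elementwise product with the kernel and sum: 5·3 + -6·1 + -6·3 + 7·3 + 5·2 + -9·1 + -1·3 + 6·-1.

4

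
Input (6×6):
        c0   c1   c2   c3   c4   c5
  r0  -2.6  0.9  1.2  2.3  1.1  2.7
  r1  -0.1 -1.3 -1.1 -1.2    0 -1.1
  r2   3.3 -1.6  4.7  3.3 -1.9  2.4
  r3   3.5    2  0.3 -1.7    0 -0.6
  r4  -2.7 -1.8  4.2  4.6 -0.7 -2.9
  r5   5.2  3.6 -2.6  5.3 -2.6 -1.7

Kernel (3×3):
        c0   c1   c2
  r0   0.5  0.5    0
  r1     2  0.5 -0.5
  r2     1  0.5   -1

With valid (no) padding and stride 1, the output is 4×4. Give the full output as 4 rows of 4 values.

Output[0,0]: The receptive field on the input at this output position is [-2.6 0.9 1.2 / -0.1 -1.3 -1.1 / 3.3 -1.6 4.7]. Elementwise product with the kernel and sum: -2.6·0.5 + 0.9·0.5 + -0.1·2 + -1.3·0.5 + -1.1·-0.5 + 3.3·1 + -1.6·0.5 + 4.7·-1.

-3.35 -4.05 7.2 -0.2
6.95 0.15 10.3 2.75
0.9 2.25 10.95 4.75
3.95 -5.65 13 15.15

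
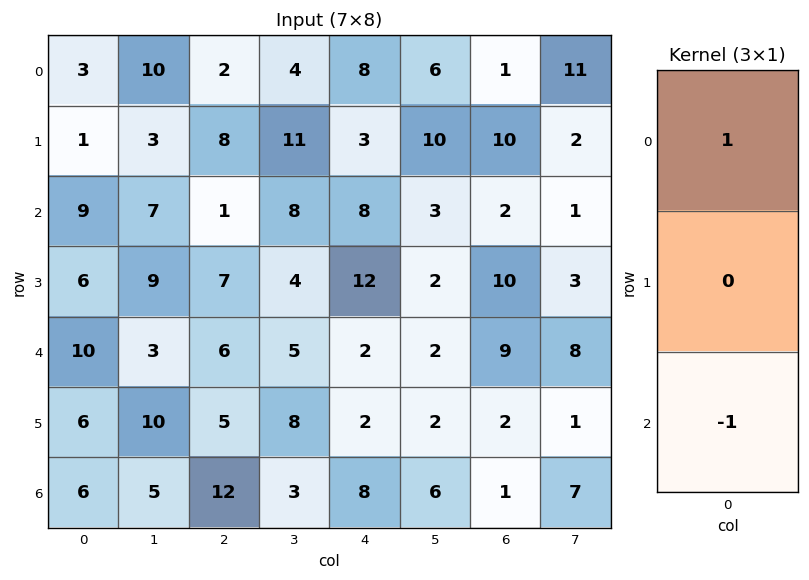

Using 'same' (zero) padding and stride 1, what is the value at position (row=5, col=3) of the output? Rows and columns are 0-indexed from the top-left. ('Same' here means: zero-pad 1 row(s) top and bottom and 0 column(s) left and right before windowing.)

2

The receptive field on the zero-padded input at this output position is [5 / 8 / 3]. Elementwise product with the kernel and sum: 5·1 + 3·-1.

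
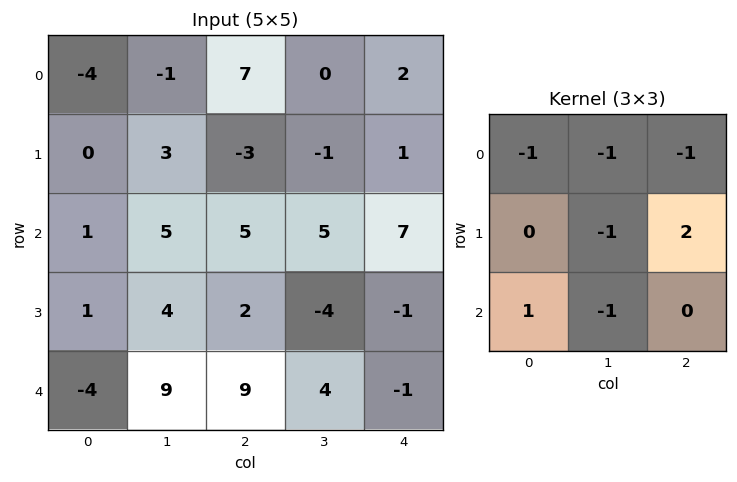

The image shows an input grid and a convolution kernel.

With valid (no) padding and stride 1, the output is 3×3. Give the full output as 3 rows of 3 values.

-15 -5 -6
2 8 18
-24 -25 -10

Output[0,0]: The receptive field on the input at this output position is [-4 -1 7 / 0 3 -3 / 1 5 5]. Elementwise product with the kernel and sum: -4·-1 + -1·-1 + 7·-1 + 3·-1 + -3·2 + 1·1 + 5·-1.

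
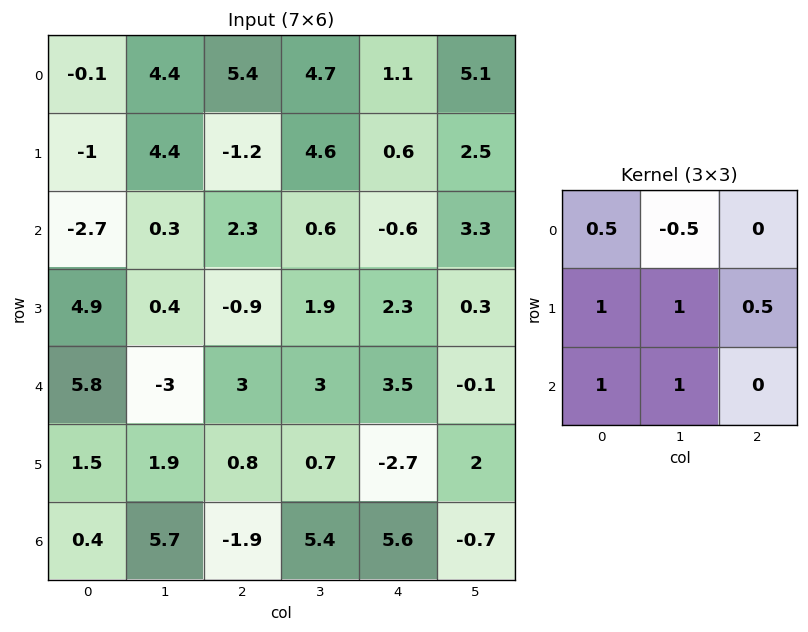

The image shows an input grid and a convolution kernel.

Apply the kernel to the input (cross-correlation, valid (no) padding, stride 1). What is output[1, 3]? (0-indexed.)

7.85

The receptive field on the input at this output position is [4.6 0.6 2.5 / 0.6 -0.6 3.3 / 1.9 2.3 0.3]. Elementwise product with the kernel and sum: 4.6·0.5 + 0.6·-0.5 + 0.6·1 + -0.6·1 + 3.3·0.5 + 1.9·1 + 2.3·1.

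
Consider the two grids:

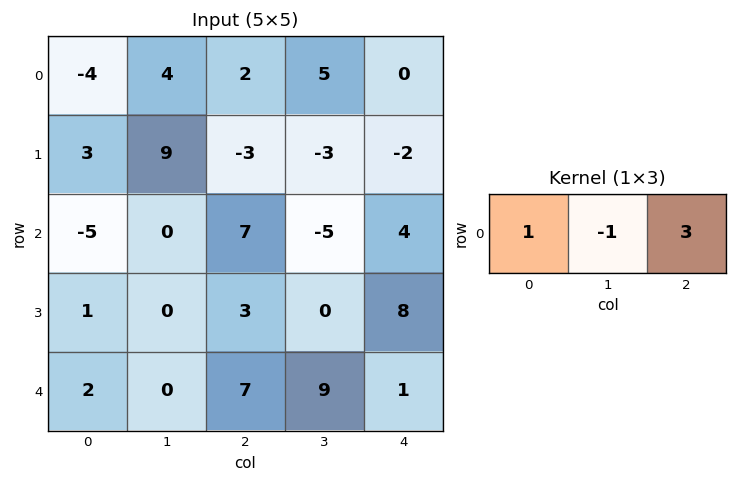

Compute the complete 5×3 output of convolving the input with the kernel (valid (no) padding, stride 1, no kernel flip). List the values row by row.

-2 17 -3
-15 3 -6
16 -22 24
10 -3 27
23 20 1

Output[0,0]: The receptive field on the input at this output position is [-4 4 2]. Elementwise product with the kernel and sum: -4·1 + 4·-1 + 2·3.
Output[0,1]: The receptive field on the input at this output position is [4 2 5]. Elementwise product with the kernel and sum: 4·1 + 2·-1 + 5·3.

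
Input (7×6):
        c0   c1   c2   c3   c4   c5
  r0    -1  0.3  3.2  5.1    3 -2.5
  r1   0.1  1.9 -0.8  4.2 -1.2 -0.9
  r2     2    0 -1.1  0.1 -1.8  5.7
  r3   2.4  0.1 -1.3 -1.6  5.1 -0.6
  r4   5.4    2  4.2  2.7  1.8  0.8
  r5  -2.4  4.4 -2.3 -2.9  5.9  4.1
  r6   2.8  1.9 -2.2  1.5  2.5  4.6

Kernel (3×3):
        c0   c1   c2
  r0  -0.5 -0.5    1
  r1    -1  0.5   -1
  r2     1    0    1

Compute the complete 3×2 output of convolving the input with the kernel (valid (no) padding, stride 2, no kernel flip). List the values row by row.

Output[0,0]: The receptive field on the input at this output position is [-1 0.3 3.2 / 0.1 1.9 -0.8 / 2 0 -1.1]. Elementwise product with the kernel and sum: -1·-0.5 + 0.3·-0.5 + 3.2·1 + 0.1·-1 + 1.9·0.5 + -0.8·-1 + 2·1 + -1.1·1.

6.1 0.05
6.45 0.1
8 -6.4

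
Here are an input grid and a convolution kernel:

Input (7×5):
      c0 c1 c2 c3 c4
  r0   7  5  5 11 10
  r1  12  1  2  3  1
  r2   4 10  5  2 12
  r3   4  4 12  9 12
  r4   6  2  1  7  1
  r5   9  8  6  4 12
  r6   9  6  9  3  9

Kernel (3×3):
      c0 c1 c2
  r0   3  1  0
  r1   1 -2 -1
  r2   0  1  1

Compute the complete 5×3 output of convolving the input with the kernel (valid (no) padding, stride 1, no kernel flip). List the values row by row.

Output[0,0]: The receptive field on the input at this output position is [7 5 5 / 12 1 2 / 4 10 5]. Elementwise product with the kernel and sum: 7·3 + 5·1 + 12·1 + 1·-2 + 2·-1 + 10·1 + 5·1.

49 21 35
32 24 19
9 14 7
31 27 47
22 11 8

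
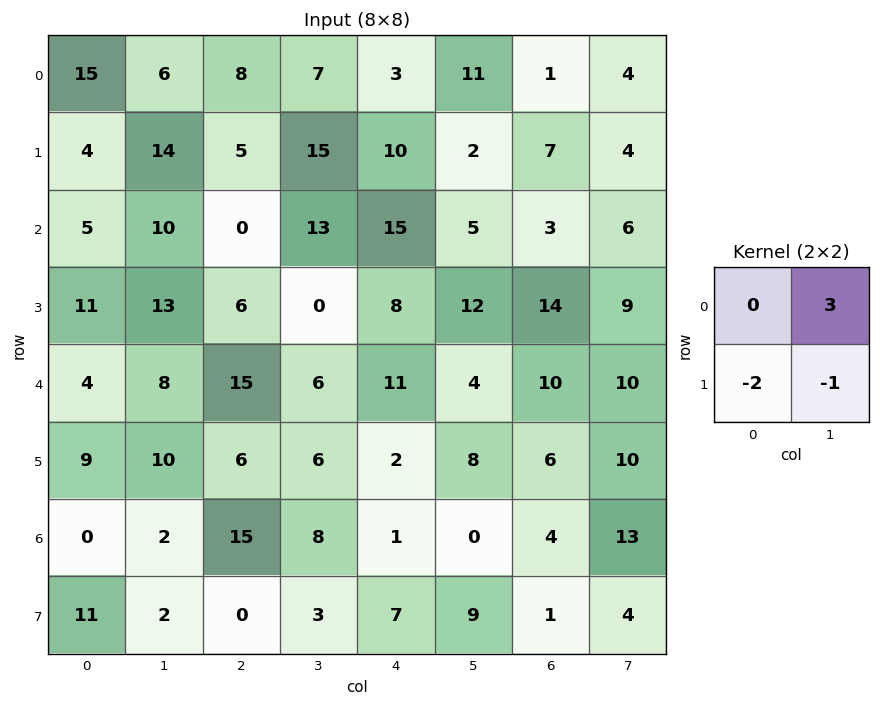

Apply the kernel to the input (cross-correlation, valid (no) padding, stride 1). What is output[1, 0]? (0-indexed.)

22

The receptive field on the input at this output position is [4 14 / 5 10]. Elementwise product with the kernel and sum: 14·3 + 5·-2 + 10·-1.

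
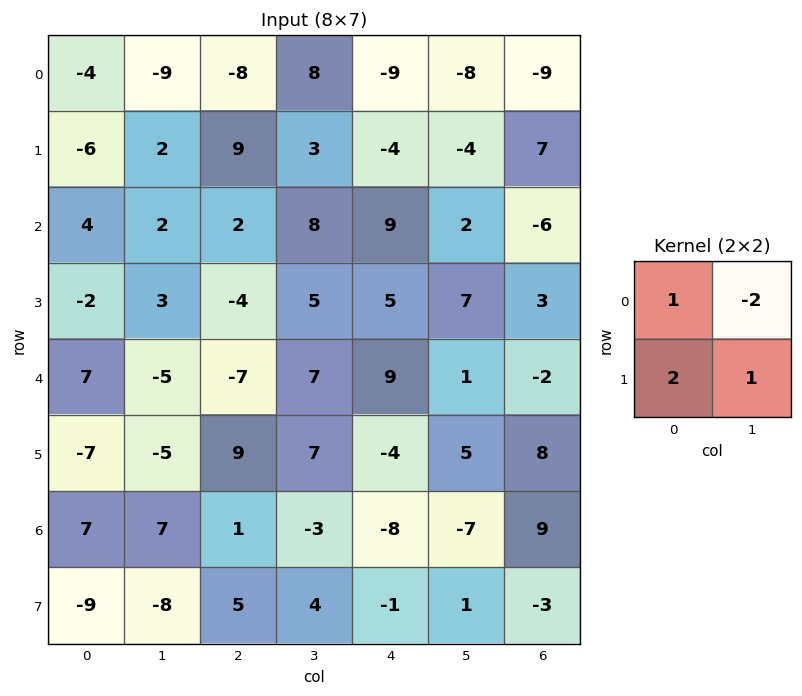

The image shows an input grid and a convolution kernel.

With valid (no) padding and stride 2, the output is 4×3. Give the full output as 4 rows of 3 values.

Output[0,0]: The receptive field on the input at this output position is [-4 -9 / -6 2]. Elementwise product with the kernel and sum: -4·1 + -9·-2 + -6·2 + 2·1.

4 -3 -5
-1 -17 22
-2 4 4
-33 21 5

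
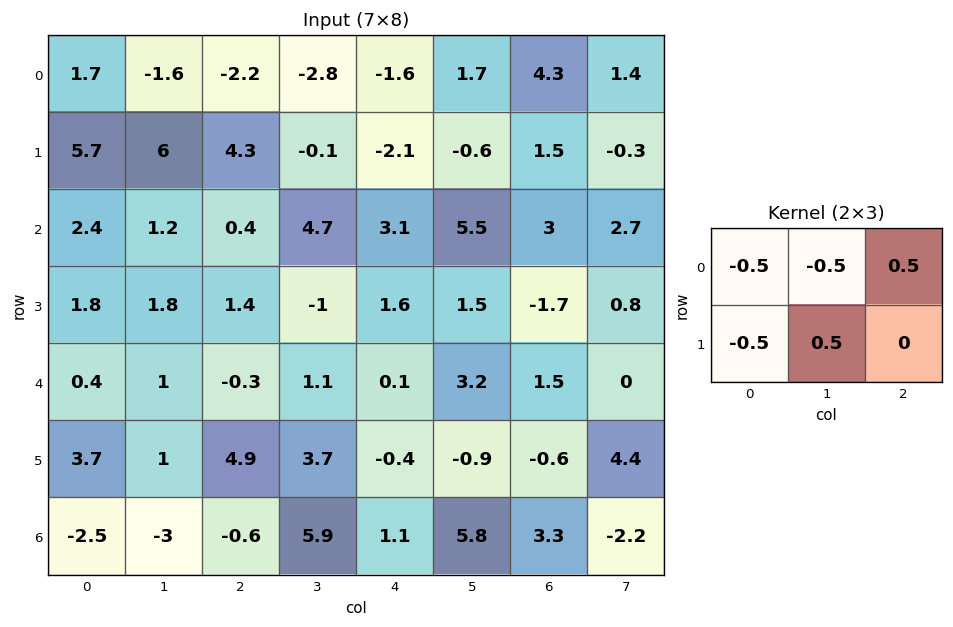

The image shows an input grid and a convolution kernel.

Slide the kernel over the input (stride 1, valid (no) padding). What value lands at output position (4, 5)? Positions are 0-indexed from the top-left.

-2.2

The receptive field on the input at this output position is [3.2 1.5 0 / -0.9 -0.6 4.4]. Elementwise product with the kernel and sum: 3.2·-0.5 + 1.5·-0.5 + 0·0.5 + -0.9·-0.5 + -0.6·0.5.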